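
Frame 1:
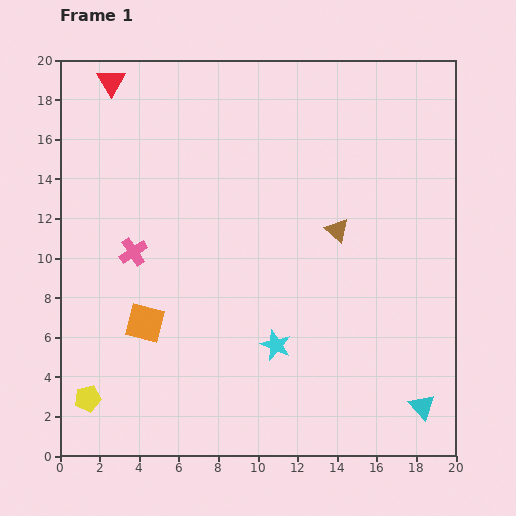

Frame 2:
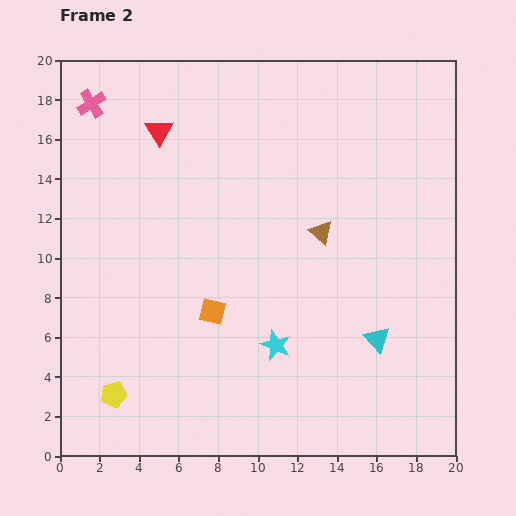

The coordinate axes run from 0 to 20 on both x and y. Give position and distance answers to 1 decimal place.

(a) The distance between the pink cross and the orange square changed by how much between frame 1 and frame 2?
+8.5

Distance in frame 1: 3.6. Distance in frame 2: 12.1.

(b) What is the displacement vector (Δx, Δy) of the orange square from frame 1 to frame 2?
(3.4, 0.6)

The orange square was at (4.3, 6.7) in frame 1 and (7.7, 7.3) in frame 2.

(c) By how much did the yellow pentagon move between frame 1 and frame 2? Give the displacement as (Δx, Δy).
(1.3, 0.2)

The yellow pentagon was at (1.4, 2.9) in frame 1 and (2.7, 3.1) in frame 2.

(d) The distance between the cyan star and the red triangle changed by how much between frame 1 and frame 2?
-3.4

Distance in frame 1: 15.7. Distance in frame 2: 12.3.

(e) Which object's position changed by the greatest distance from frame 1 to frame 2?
the pink cross

(moved 7.8; next 4.1)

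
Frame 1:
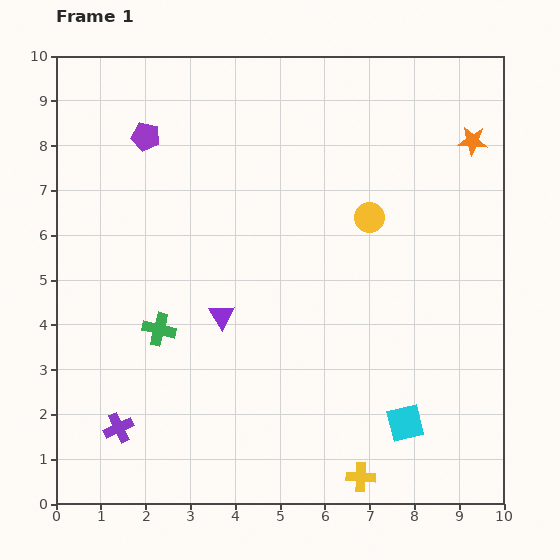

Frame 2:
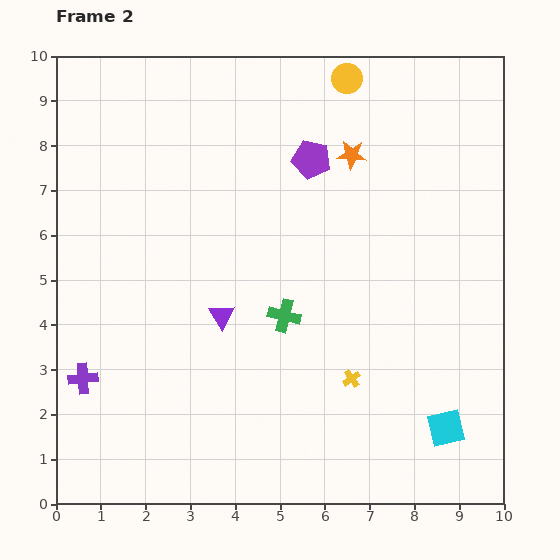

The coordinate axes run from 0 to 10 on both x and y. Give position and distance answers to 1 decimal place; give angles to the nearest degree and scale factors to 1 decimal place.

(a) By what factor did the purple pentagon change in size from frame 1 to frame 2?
1.3×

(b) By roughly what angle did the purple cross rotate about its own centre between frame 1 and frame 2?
20° clockwise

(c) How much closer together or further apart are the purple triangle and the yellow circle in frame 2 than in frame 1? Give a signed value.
+2.0

Distance in frame 1: 4.0. Distance in frame 2: 6.0.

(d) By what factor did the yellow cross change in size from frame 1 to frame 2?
0.6×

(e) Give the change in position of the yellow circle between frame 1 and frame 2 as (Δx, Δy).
(-0.5, 3.1)

The yellow circle was at (7.0, 6.4) in frame 1 and (6.5, 9.5) in frame 2.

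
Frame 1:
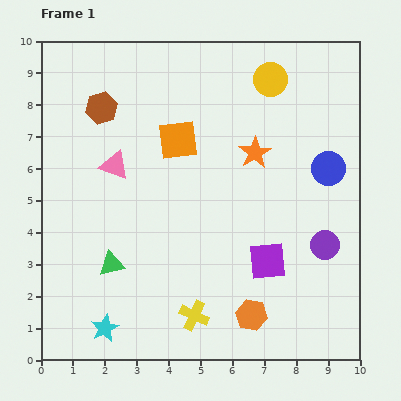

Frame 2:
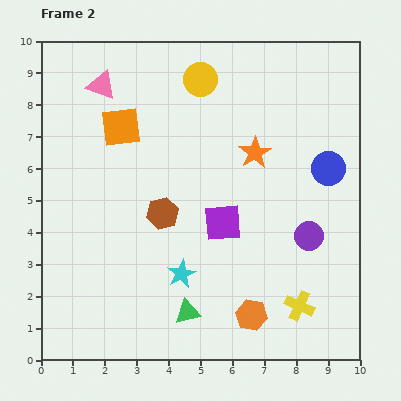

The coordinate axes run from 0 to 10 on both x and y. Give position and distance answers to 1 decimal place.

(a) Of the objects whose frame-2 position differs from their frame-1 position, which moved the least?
the purple circle

(moved 0.6)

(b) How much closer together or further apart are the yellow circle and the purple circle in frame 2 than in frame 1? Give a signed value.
+0.5

Distance in frame 1: 5.5. Distance in frame 2: 6.0.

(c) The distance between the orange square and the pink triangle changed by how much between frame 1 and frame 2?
-0.8

Distance in frame 1: 2.2. Distance in frame 2: 1.4.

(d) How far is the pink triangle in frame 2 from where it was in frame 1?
2.5

The pink triangle moved from (2.3, 6.1) to (1.9, 8.6), a distance of √(0.4² + 2.5²) ≈ 2.5.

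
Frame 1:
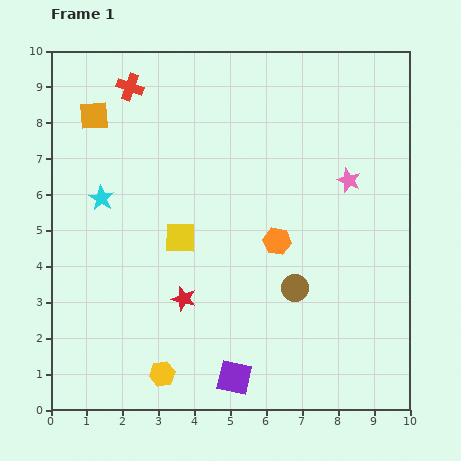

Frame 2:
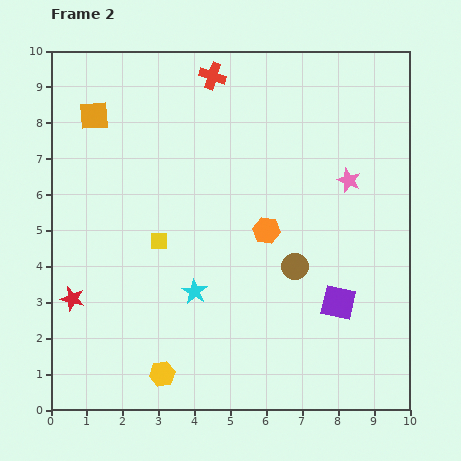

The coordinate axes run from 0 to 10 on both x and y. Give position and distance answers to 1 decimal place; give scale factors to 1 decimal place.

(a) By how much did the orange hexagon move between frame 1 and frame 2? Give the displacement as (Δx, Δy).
(-0.3, 0.3)

The orange hexagon was at (6.3, 4.7) in frame 1 and (6.0, 5.0) in frame 2.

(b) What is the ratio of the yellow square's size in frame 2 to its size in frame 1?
0.6×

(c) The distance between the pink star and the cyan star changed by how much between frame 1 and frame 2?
-1.6

Distance in frame 1: 6.9. Distance in frame 2: 5.3.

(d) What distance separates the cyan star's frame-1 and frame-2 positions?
3.7

The cyan star moved from (1.4, 5.9) to (4.0, 3.3), a distance of √(2.6² + 2.6²) ≈ 3.7.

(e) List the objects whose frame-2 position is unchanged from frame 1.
the yellow hexagon, the orange square, the pink star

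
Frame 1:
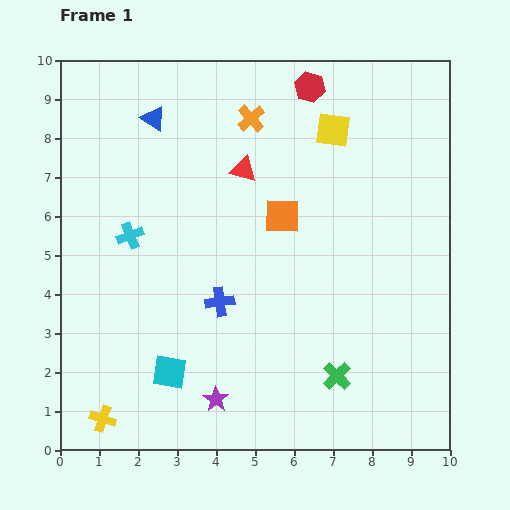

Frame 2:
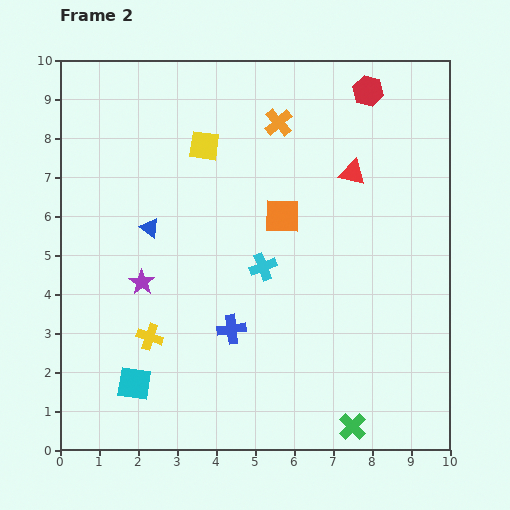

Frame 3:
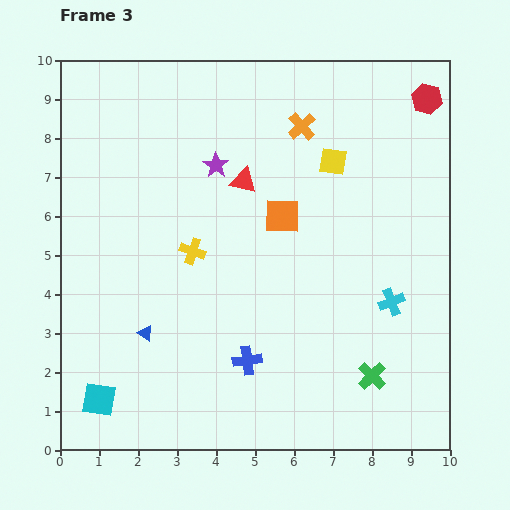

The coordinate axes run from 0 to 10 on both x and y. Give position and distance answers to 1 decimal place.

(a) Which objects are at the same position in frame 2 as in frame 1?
the orange square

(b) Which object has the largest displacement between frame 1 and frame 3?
the cyan cross

(moved 6.9; next 6.0)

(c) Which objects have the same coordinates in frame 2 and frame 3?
the orange square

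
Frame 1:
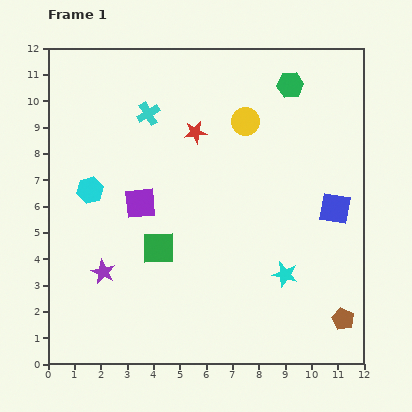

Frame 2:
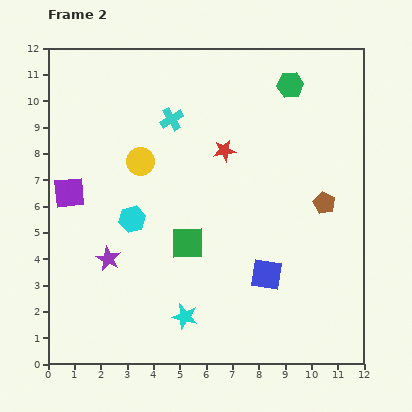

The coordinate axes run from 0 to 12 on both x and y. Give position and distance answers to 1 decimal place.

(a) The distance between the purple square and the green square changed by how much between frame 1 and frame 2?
+3.1

Distance in frame 1: 1.8. Distance in frame 2: 4.9.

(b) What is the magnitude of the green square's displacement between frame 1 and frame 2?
1.1

The green square moved from (4.2, 4.4) to (5.3, 4.6), a distance of √(1.1² + 0.2²) ≈ 1.1.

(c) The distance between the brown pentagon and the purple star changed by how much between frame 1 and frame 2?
-0.8

Distance in frame 1: 9.3. Distance in frame 2: 8.5.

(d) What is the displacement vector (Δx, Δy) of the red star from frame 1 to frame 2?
(1.1, -0.7)

The red star was at (5.6, 8.8) in frame 1 and (6.7, 8.1) in frame 2.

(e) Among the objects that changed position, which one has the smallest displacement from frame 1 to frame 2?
the purple star

(moved 0.5)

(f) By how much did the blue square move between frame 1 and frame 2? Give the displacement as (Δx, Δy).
(-2.6, -2.5)

The blue square was at (10.9, 5.9) in frame 1 and (8.3, 3.4) in frame 2.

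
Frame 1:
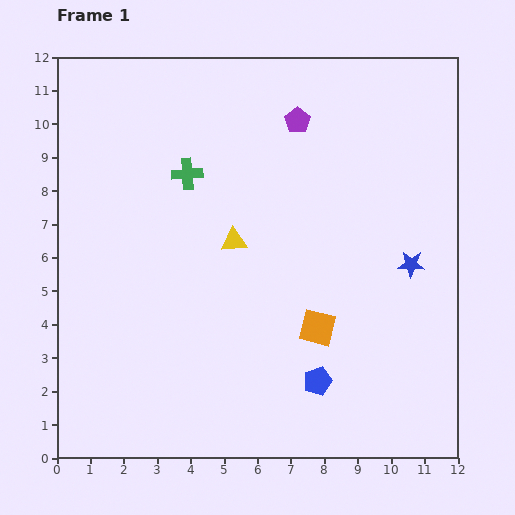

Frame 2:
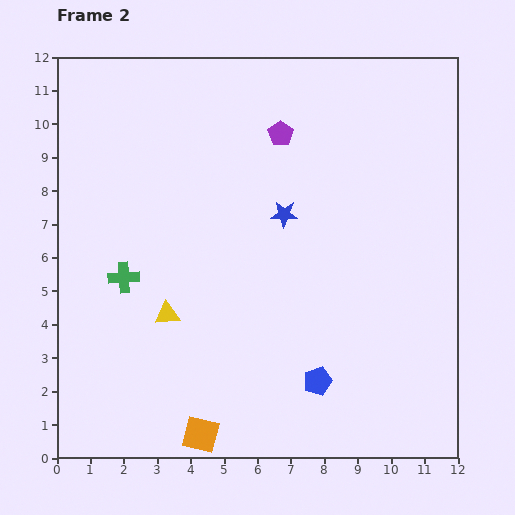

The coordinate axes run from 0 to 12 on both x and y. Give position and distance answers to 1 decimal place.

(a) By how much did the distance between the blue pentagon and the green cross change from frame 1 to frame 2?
-0.7

Distance in frame 1: 7.3. Distance in frame 2: 6.6.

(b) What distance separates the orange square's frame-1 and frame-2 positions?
4.7

The orange square moved from (7.8, 3.9) to (4.3, 0.7), a distance of √(3.5² + 3.2²) ≈ 4.7.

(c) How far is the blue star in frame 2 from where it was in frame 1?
4.1

The blue star moved from (10.6, 5.8) to (6.8, 7.3), a distance of √(3.8² + 1.5²) ≈ 4.1.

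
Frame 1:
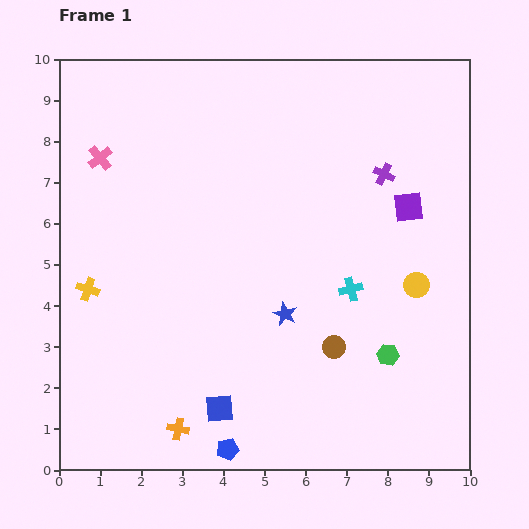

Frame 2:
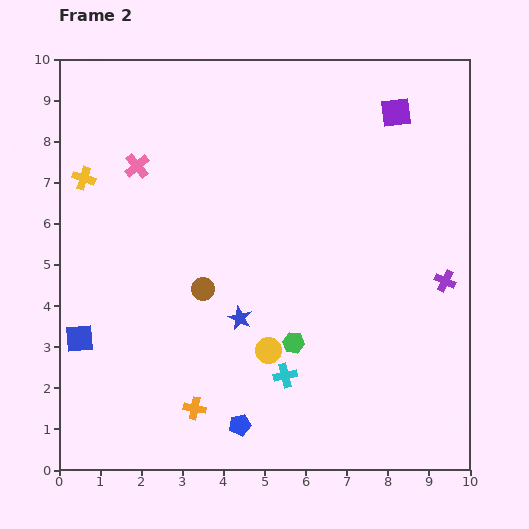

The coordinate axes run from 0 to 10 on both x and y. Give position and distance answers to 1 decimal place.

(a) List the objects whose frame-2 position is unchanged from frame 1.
none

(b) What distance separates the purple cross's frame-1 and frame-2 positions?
3.0

The purple cross moved from (7.9, 7.2) to (9.4, 4.6), a distance of √(1.5² + 2.6²) ≈ 3.0.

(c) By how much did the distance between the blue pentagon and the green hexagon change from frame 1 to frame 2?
-2.1

Distance in frame 1: 4.5. Distance in frame 2: 2.4.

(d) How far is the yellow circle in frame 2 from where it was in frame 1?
3.9

The yellow circle moved from (8.7, 4.5) to (5.1, 2.9), a distance of √(3.6² + 1.6²) ≈ 3.9.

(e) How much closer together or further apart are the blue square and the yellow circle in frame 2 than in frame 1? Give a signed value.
-1.1

Distance in frame 1: 5.7. Distance in frame 2: 4.6.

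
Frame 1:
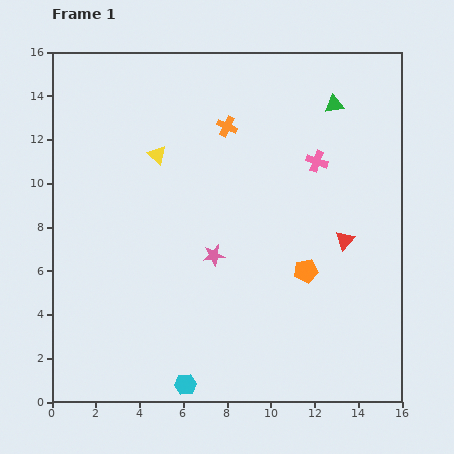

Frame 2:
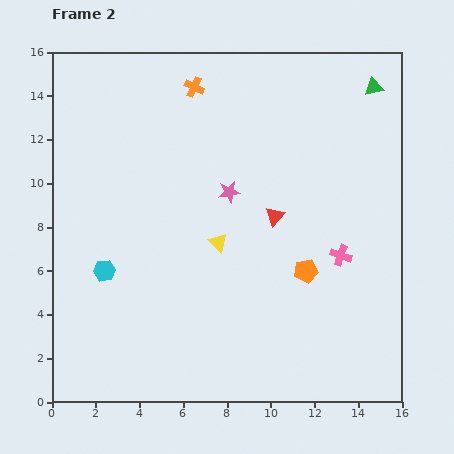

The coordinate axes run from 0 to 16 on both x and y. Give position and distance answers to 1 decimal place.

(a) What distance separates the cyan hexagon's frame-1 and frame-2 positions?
6.4

The cyan hexagon moved from (6.1, 0.8) to (2.4, 6.0), a distance of √(3.7² + 5.2²) ≈ 6.4.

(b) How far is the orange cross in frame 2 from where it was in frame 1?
2.3

The orange cross moved from (8.0, 12.6) to (6.5, 14.4), a distance of √(1.5² + 1.8²) ≈ 2.3.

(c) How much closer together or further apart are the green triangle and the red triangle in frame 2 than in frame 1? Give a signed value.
+1.2

Distance in frame 1: 6.2. Distance in frame 2: 7.4.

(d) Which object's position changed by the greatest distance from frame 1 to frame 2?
the cyan hexagon

(moved 6.4; next 4.9)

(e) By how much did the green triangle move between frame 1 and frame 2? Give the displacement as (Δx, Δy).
(1.8, 0.8)

The green triangle was at (12.9, 13.6) in frame 1 and (14.7, 14.4) in frame 2.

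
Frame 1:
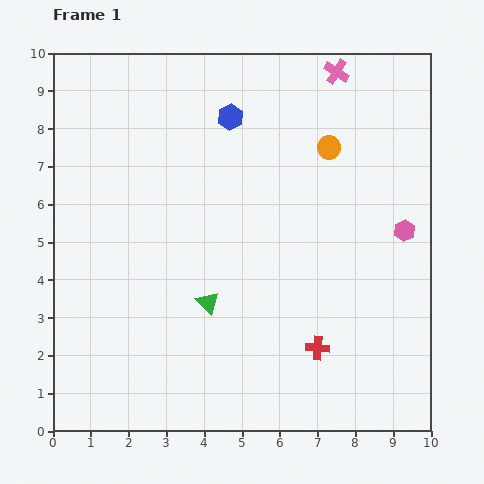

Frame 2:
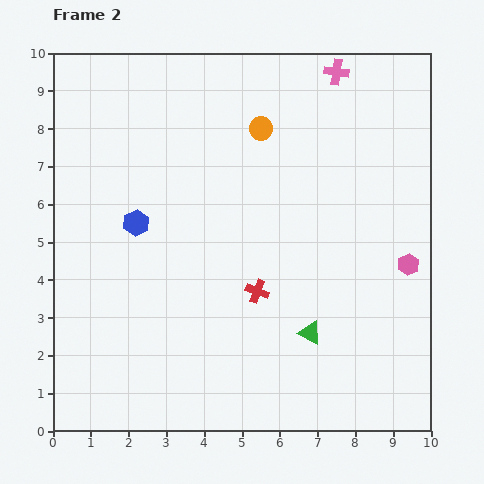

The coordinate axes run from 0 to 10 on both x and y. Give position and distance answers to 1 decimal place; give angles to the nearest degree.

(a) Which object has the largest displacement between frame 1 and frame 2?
the blue hexagon

(moved 3.8; next 2.8)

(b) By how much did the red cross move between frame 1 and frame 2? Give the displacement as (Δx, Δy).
(-1.6, 1.5)

The red cross was at (7.0, 2.2) in frame 1 and (5.4, 3.7) in frame 2.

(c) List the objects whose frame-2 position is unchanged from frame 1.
the pink cross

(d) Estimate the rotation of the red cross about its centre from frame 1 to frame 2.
16° clockwise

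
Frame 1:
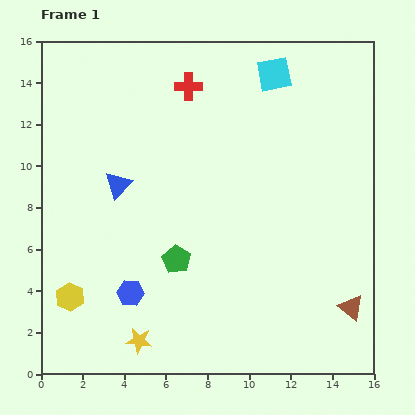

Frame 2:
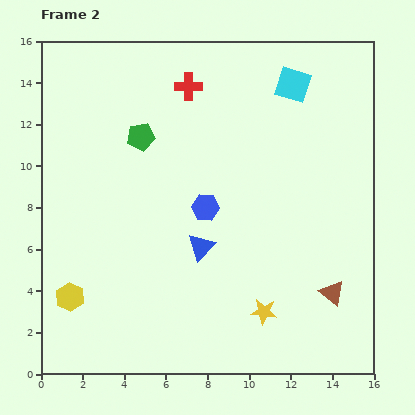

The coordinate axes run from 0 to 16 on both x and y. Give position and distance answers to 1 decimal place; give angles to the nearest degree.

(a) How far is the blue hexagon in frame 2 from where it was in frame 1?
5.5

The blue hexagon moved from (4.3, 3.9) to (7.9, 8.0), a distance of √(3.6² + 4.1²) ≈ 5.5.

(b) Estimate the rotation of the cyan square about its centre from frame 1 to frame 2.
29° clockwise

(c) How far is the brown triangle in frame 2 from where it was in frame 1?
1.1

The brown triangle moved from (14.9, 3.2) to (14.0, 3.9), a distance of √(0.9² + 0.7²) ≈ 1.1.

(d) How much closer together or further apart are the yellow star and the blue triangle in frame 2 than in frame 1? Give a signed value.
-3.3

Distance in frame 1: 7.6. Distance in frame 2: 4.3.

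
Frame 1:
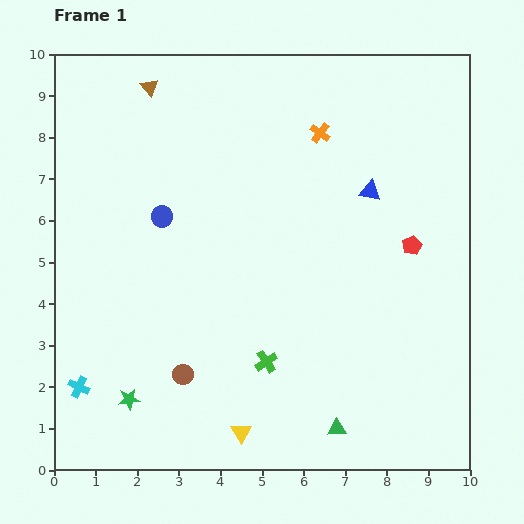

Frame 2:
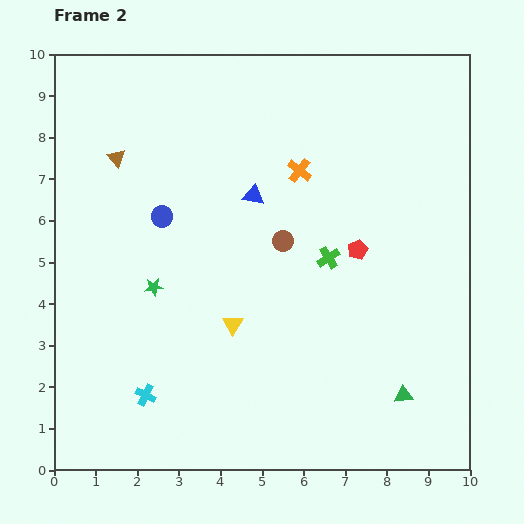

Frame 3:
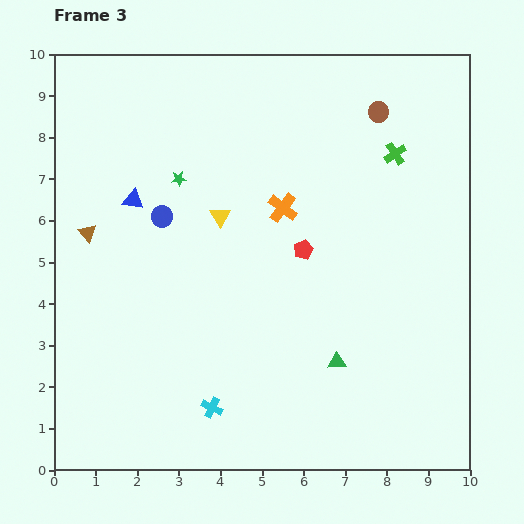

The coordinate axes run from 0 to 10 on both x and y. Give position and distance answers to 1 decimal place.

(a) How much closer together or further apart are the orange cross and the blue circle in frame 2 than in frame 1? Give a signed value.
-0.8

Distance in frame 1: 4.3. Distance in frame 2: 3.5.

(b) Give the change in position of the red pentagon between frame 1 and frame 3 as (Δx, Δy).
(-2.6, -0.1)

The red pentagon was at (8.6, 5.4) in frame 1 and (6.0, 5.3) in frame 3.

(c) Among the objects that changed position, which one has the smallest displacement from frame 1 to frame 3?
the green triangle

(moved 1.6)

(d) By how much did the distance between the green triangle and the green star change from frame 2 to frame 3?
-0.7

Distance in frame 2: 6.5. Distance in frame 3: 5.8.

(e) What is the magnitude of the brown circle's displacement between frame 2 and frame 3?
3.9

The brown circle moved from (5.5, 5.5) to (7.8, 8.6), a distance of √(2.3² + 3.1²) ≈ 3.9.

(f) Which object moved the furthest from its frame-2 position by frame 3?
the brown circle

(moved 3.9; next 3.0)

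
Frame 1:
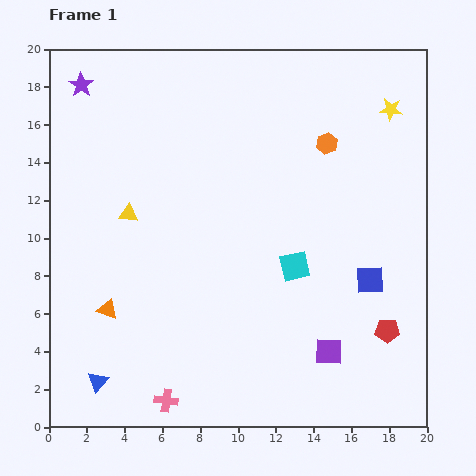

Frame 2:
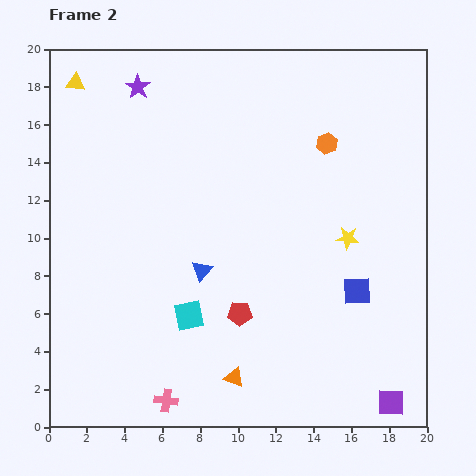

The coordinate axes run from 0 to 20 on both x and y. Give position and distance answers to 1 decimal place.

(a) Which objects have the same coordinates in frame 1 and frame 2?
the orange hexagon, the pink cross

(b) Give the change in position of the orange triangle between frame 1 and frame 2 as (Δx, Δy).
(6.7, -3.6)

The orange triangle was at (3.1, 6.2) in frame 1 and (9.8, 2.6) in frame 2.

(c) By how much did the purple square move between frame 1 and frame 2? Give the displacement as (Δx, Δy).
(3.3, -2.7)

The purple square was at (14.8, 4.0) in frame 1 and (18.1, 1.3) in frame 2.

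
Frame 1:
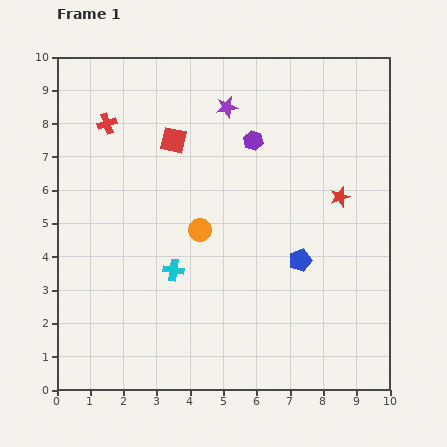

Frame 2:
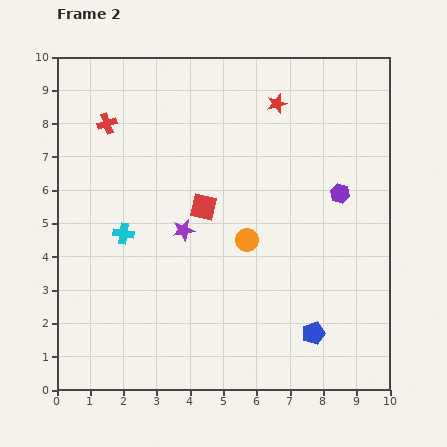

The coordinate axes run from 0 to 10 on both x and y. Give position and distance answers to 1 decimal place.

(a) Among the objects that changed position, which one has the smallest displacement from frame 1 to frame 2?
the orange circle

(moved 1.4)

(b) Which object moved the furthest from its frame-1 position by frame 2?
the purple star

(moved 3.9; next 3.4)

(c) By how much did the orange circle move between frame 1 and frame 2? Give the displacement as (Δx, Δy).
(1.4, -0.3)

The orange circle was at (4.3, 4.8) in frame 1 and (5.7, 4.5) in frame 2.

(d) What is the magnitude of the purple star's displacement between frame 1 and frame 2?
3.9

The purple star moved from (5.1, 8.5) to (3.8, 4.8), a distance of √(1.3² + 3.7²) ≈ 3.9.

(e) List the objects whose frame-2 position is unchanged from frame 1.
the red cross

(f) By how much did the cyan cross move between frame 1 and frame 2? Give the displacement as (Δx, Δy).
(-1.5, 1.1)

The cyan cross was at (3.5, 3.6) in frame 1 and (2.0, 4.7) in frame 2.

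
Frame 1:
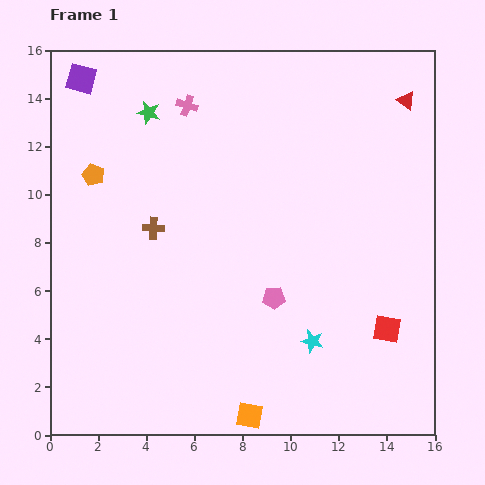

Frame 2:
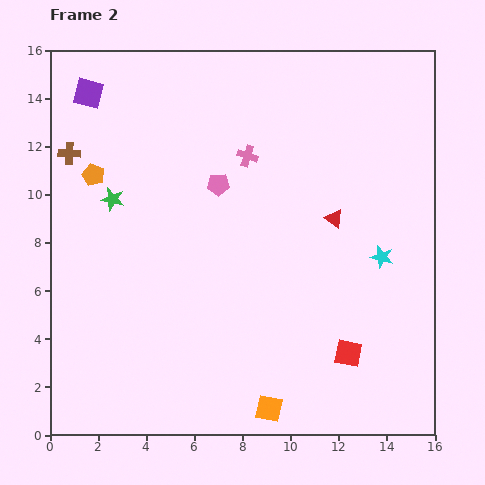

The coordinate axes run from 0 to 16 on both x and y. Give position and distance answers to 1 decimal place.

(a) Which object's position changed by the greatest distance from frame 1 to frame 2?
the red triangle

(moved 5.7; next 5.2)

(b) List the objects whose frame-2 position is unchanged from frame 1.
the orange pentagon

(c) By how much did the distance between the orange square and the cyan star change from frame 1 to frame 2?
+3.9

Distance in frame 1: 4.0. Distance in frame 2: 7.9.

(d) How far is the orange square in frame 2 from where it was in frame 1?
0.9

The orange square moved from (8.3, 0.8) to (9.1, 1.1), a distance of √(0.8² + 0.3²) ≈ 0.9.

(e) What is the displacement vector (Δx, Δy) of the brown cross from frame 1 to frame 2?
(-3.5, 3.1)

The brown cross was at (4.3, 8.6) in frame 1 and (0.8, 11.7) in frame 2.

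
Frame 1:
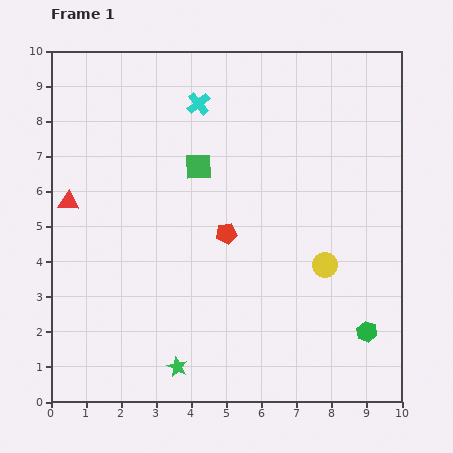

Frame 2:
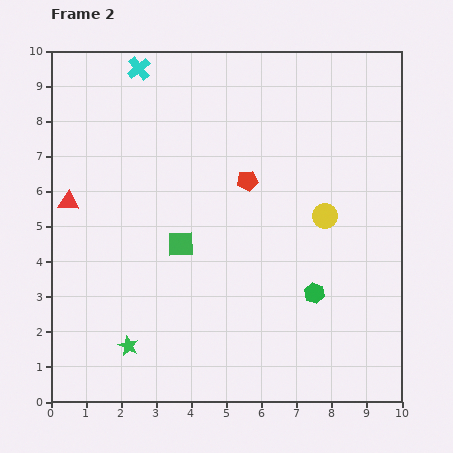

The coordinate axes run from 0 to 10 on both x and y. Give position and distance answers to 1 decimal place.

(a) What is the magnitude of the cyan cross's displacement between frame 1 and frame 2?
2.0

The cyan cross moved from (4.2, 8.5) to (2.5, 9.5), a distance of √(1.7² + 1.0²) ≈ 2.0.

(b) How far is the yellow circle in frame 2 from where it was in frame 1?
1.4

The yellow circle moved from (7.8, 3.9) to (7.8, 5.3), a distance of √(0.0² + 1.4²) ≈ 1.4.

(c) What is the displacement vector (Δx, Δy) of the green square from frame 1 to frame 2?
(-0.5, -2.2)

The green square was at (4.2, 6.7) in frame 1 and (3.7, 4.5) in frame 2.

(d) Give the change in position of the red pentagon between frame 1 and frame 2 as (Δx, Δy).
(0.6, 1.5)

The red pentagon was at (5.0, 4.8) in frame 1 and (5.6, 6.3) in frame 2.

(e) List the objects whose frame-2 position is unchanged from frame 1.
the red triangle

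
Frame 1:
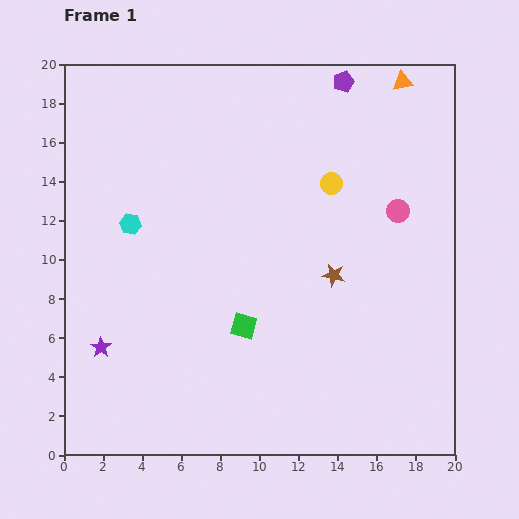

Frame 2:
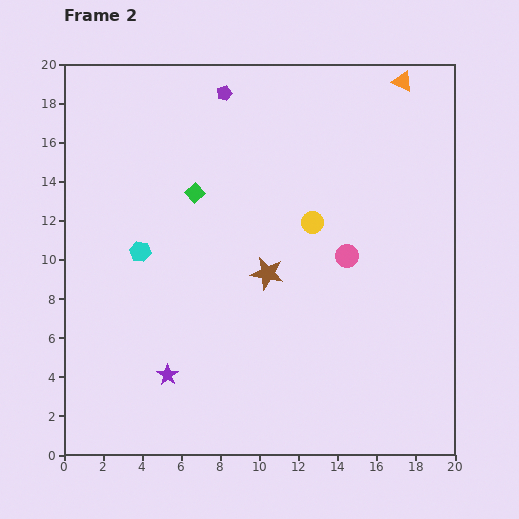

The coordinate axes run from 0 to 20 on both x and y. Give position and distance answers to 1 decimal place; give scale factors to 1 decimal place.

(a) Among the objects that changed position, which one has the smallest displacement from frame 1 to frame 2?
the cyan hexagon

(moved 1.5)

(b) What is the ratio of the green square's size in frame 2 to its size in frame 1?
0.7×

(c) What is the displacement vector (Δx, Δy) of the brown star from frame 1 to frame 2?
(-3.4, 0.1)

The brown star was at (13.8, 9.2) in frame 1 and (10.4, 9.3) in frame 2.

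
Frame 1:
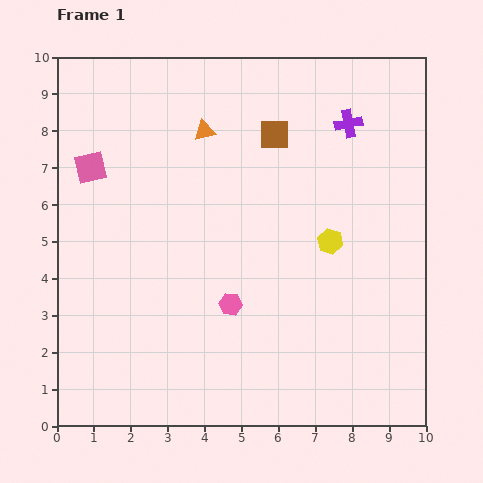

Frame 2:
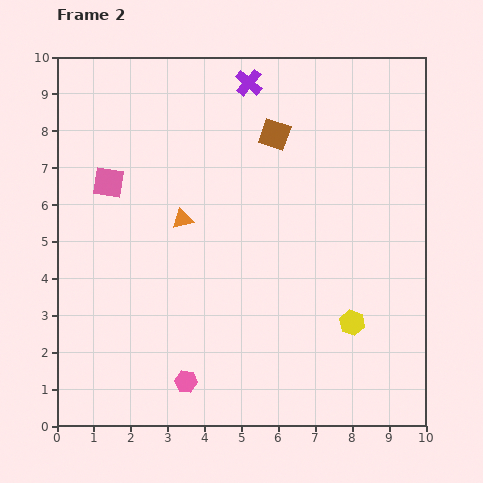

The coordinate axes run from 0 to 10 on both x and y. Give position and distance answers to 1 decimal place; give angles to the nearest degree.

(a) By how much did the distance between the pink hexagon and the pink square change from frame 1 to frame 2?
+0.5

Distance in frame 1: 5.3. Distance in frame 2: 5.8.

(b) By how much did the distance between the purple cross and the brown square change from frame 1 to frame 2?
-0.4

Distance in frame 1: 2.0. Distance in frame 2: 1.6.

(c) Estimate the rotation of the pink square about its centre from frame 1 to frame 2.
23° clockwise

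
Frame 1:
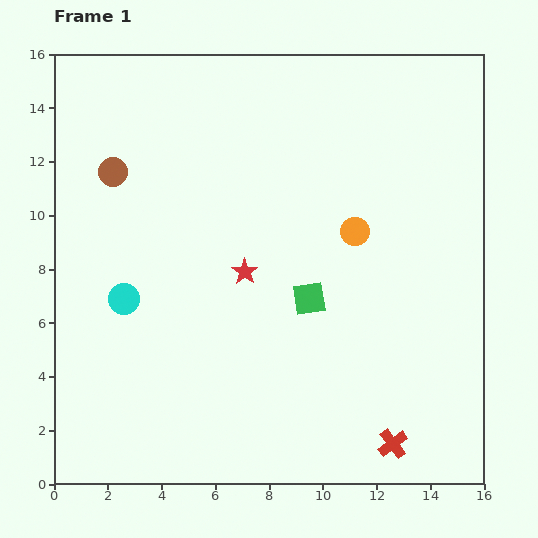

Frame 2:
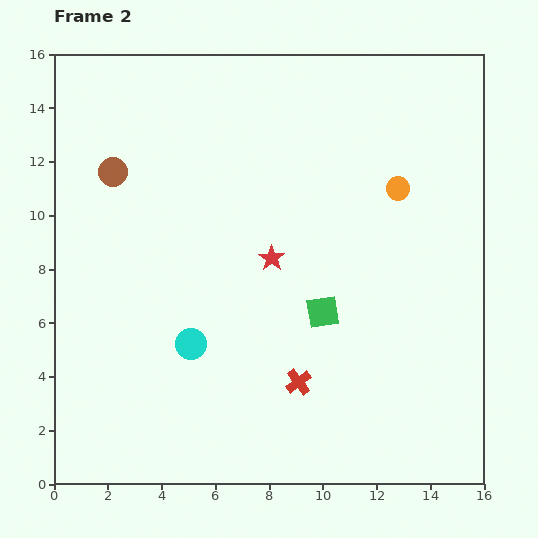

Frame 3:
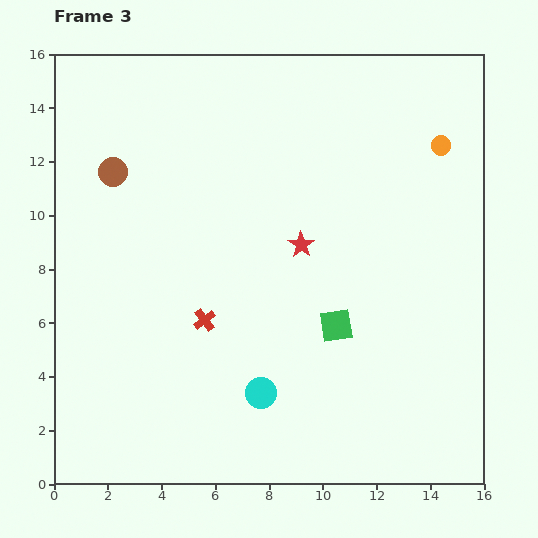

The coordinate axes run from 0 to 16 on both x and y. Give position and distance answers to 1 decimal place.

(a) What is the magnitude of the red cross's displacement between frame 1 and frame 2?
4.2

The red cross moved from (12.6, 1.5) to (9.1, 3.8), a distance of √(3.5² + 2.3²) ≈ 4.2.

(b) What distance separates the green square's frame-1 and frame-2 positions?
0.7

The green square moved from (9.5, 6.9) to (10.0, 6.4), a distance of √(0.5² + 0.5²) ≈ 0.7.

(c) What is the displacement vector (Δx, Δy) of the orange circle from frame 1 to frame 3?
(3.2, 3.2)

The orange circle was at (11.2, 9.4) in frame 1 and (14.4, 12.6) in frame 3.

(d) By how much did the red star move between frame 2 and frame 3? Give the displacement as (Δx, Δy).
(1.1, 0.5)

The red star was at (8.1, 8.4) in frame 2 and (9.2, 8.9) in frame 3.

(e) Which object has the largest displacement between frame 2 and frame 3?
the red cross

(moved 4.2; next 3.2)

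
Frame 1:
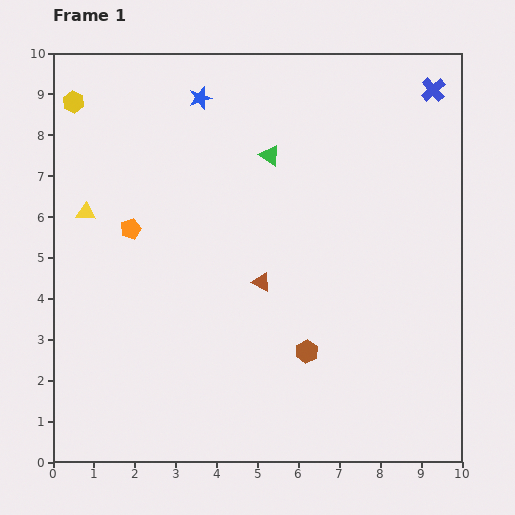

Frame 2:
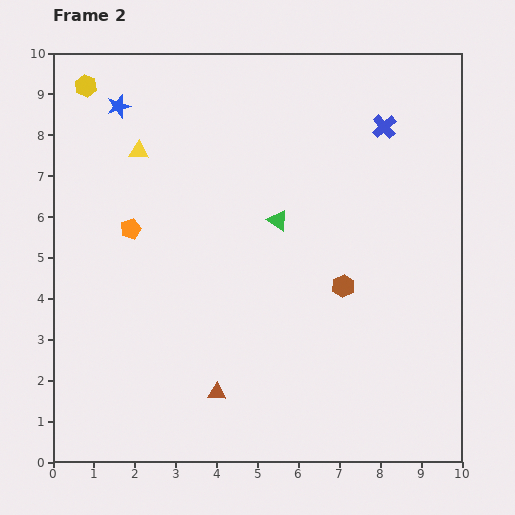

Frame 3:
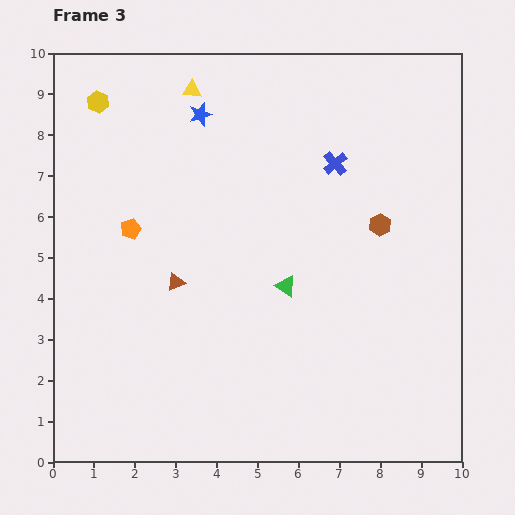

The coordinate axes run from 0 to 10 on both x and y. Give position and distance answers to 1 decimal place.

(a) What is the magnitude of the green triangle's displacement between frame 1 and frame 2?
1.6

The green triangle moved from (5.3, 7.5) to (5.5, 5.9), a distance of √(0.2² + 1.6²) ≈ 1.6.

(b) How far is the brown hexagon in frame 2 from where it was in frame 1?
1.8

The brown hexagon moved from (6.2, 2.7) to (7.1, 4.3), a distance of √(0.9² + 1.6²) ≈ 1.8.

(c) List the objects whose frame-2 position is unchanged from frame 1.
the orange pentagon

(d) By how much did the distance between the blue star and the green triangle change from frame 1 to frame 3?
+2.5

Distance in frame 1: 2.2. Distance in frame 3: 4.7.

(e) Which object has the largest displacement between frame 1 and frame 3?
the yellow triangle

(moved 4.0; next 3.6)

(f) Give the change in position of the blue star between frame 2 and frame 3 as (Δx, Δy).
(2.0, -0.2)

The blue star was at (1.6, 8.7) in frame 2 and (3.6, 8.5) in frame 3.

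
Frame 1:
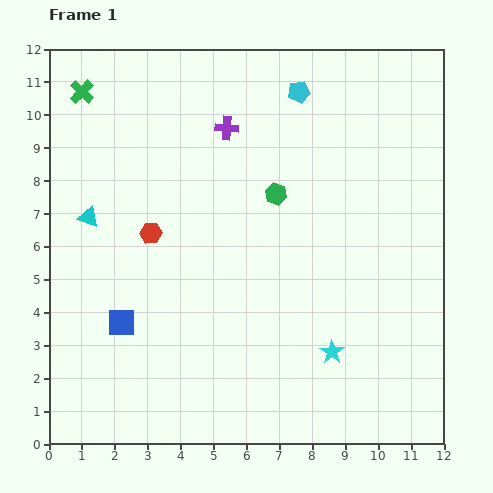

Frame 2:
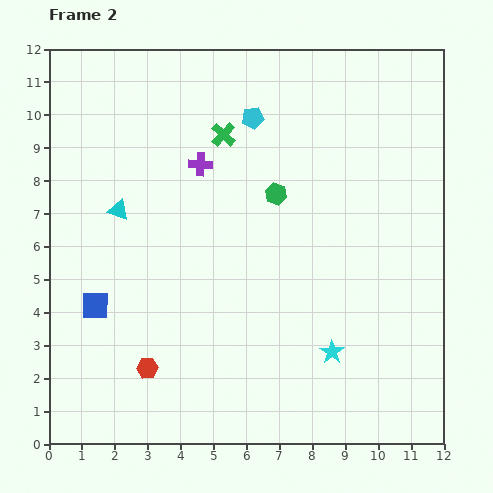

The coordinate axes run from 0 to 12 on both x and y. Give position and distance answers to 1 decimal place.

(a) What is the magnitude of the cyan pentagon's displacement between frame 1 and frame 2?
1.6

The cyan pentagon moved from (7.6, 10.7) to (6.2, 9.9), a distance of √(1.4² + 0.8²) ≈ 1.6.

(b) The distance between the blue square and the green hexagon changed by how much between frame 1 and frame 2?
+0.4

Distance in frame 1: 6.1. Distance in frame 2: 6.5.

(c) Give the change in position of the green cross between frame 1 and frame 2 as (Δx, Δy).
(4.3, -1.3)

The green cross was at (1.0, 10.7) in frame 1 and (5.3, 9.4) in frame 2.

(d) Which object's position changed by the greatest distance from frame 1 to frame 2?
the green cross

(moved 4.5; next 4.1)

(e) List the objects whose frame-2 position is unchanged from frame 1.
the green hexagon, the cyan star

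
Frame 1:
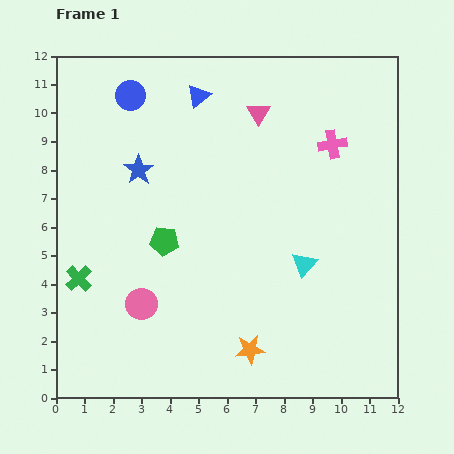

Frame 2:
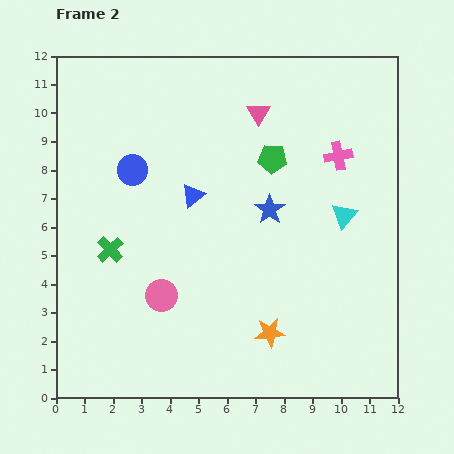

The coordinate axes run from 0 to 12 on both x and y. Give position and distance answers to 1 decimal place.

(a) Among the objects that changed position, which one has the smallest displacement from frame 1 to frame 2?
the pink cross

(moved 0.4)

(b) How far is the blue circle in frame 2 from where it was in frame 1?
2.6

The blue circle moved from (2.6, 10.6) to (2.7, 8.0), a distance of √(0.1² + 2.6²) ≈ 2.6.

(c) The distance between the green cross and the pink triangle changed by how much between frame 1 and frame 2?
-1.5

Distance in frame 1: 8.6. Distance in frame 2: 7.1.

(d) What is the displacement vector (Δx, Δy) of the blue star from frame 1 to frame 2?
(4.6, -1.4)

The blue star was at (2.9, 8.0) in frame 1 and (7.5, 6.6) in frame 2.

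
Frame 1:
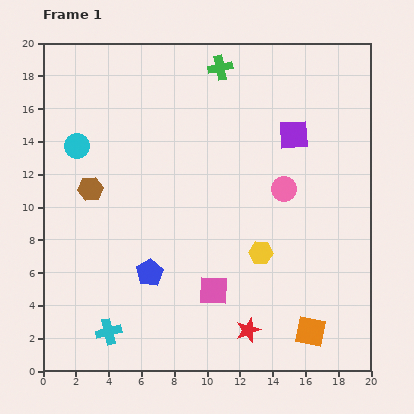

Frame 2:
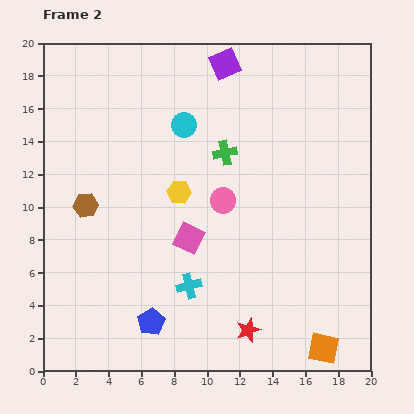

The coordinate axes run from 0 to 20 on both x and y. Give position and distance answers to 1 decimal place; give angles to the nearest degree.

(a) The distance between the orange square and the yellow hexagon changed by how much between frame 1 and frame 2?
+7.2

Distance in frame 1: 5.7. Distance in frame 2: 12.9.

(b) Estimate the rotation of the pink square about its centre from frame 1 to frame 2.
23° clockwise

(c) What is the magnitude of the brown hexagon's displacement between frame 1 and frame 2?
1.0

The brown hexagon moved from (2.9, 11.1) to (2.6, 10.1), a distance of √(0.3² + 1.0²) ≈ 1.0.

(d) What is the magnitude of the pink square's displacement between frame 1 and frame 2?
3.5

The pink square moved from (10.4, 4.9) to (8.9, 8.1), a distance of √(1.5² + 3.2²) ≈ 3.5.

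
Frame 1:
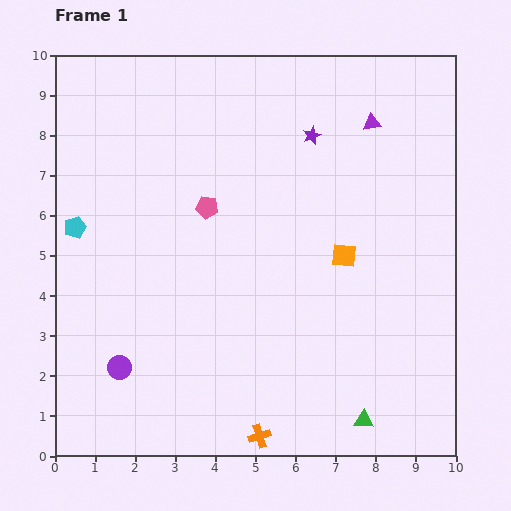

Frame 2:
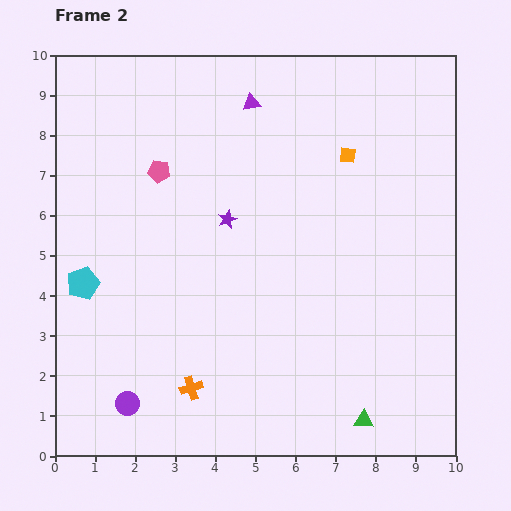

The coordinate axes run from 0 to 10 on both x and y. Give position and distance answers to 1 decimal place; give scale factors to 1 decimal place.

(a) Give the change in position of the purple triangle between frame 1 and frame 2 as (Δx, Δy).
(-3.0, 0.5)

The purple triangle was at (7.9, 8.3) in frame 1 and (4.9, 8.8) in frame 2.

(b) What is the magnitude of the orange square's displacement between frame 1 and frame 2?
2.5

The orange square moved from (7.2, 5.0) to (7.3, 7.5), a distance of √(0.1² + 2.5²) ≈ 2.5.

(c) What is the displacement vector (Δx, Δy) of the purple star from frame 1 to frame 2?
(-2.1, -2.1)

The purple star was at (6.4, 8.0) in frame 1 and (4.3, 5.9) in frame 2.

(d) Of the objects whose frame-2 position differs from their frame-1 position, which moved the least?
the purple circle

(moved 0.9)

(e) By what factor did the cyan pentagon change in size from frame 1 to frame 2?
1.5×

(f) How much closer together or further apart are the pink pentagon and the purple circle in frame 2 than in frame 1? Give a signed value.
+1.3

Distance in frame 1: 4.6. Distance in frame 2: 5.9.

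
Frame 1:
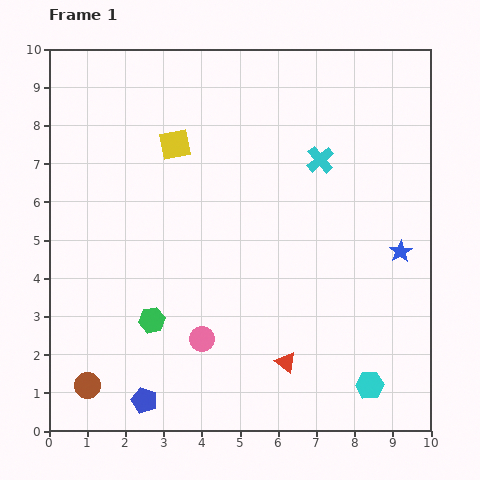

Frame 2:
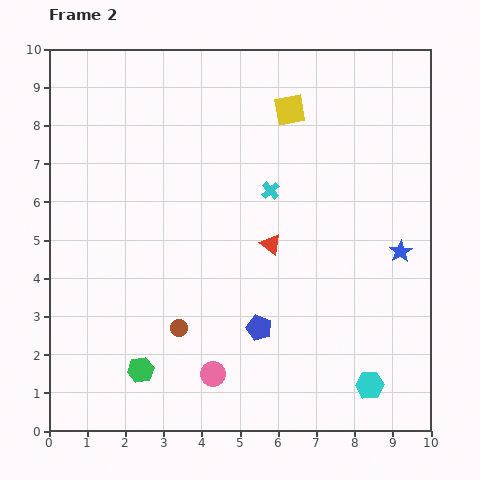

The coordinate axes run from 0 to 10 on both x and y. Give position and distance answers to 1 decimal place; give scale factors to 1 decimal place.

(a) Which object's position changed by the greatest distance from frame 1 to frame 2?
the blue pentagon

(moved 3.6; next 3.1)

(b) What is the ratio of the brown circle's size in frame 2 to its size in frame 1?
0.7×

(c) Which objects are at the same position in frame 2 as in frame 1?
the cyan hexagon, the blue star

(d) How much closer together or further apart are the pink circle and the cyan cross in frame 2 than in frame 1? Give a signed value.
-0.6

Distance in frame 1: 5.6. Distance in frame 2: 5.0.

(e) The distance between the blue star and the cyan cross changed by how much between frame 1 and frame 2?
+0.6

Distance in frame 1: 3.2. Distance in frame 2: 3.8.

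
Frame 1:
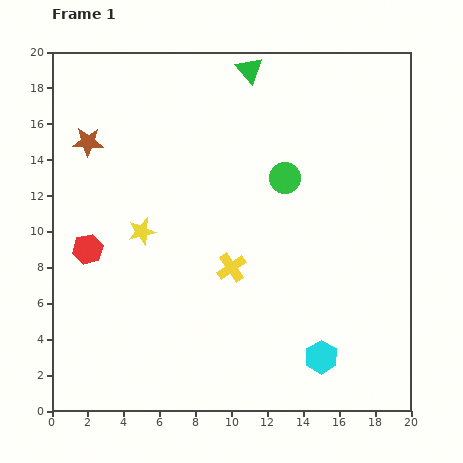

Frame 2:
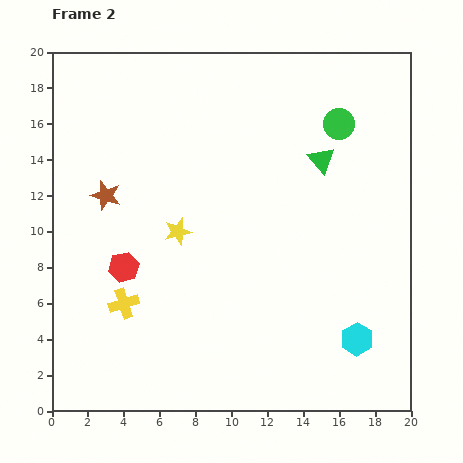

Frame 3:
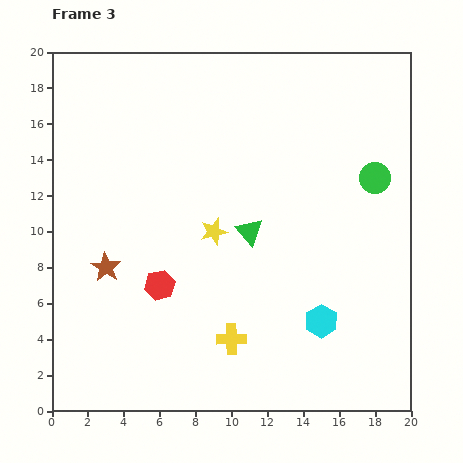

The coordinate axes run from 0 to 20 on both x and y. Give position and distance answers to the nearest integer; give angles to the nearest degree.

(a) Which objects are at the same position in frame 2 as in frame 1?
none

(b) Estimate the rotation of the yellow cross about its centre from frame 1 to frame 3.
33° clockwise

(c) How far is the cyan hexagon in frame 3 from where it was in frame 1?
2

The cyan hexagon moved from (15, 3) to (15, 5), a distance of √(0² + 2²) ≈ 2.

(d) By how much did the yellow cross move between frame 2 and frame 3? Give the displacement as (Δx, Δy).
(6, -2)

The yellow cross was at (4, 6) in frame 2 and (10, 4) in frame 3.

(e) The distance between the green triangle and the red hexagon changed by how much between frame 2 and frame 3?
-7

Distance in frame 2: 13. Distance in frame 3: 6.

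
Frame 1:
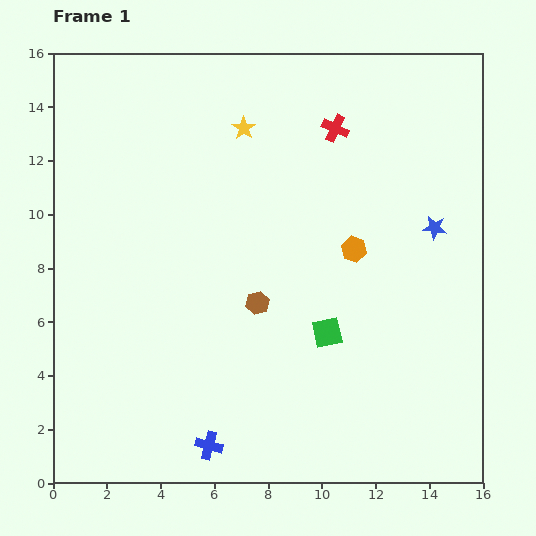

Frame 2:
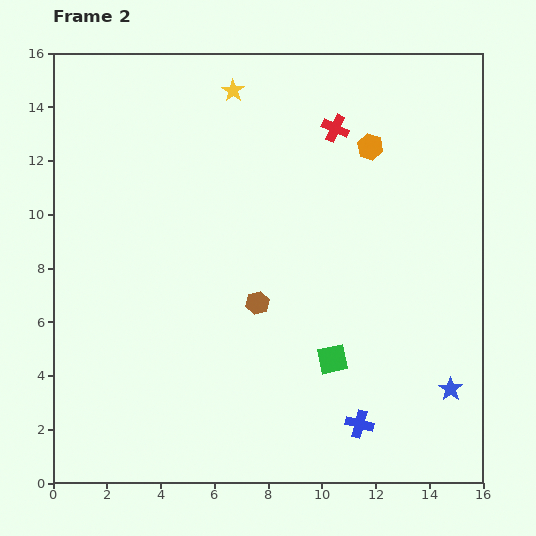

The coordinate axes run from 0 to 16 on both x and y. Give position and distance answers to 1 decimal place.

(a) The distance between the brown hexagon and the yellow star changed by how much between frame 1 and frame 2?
+1.5

Distance in frame 1: 6.5. Distance in frame 2: 8.0.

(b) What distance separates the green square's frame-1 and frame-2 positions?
1.0

The green square moved from (10.2, 5.6) to (10.4, 4.6), a distance of √(0.2² + 1.0²) ≈ 1.0.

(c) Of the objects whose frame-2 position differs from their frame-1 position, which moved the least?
the green square

(moved 1.0)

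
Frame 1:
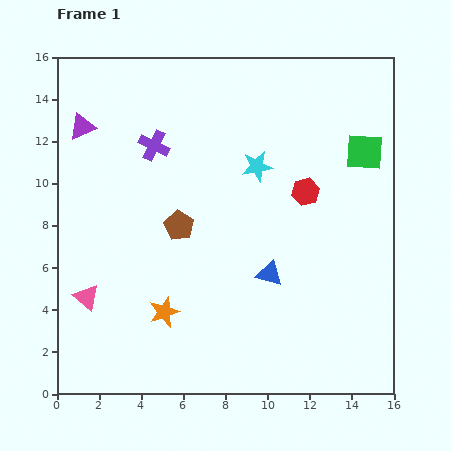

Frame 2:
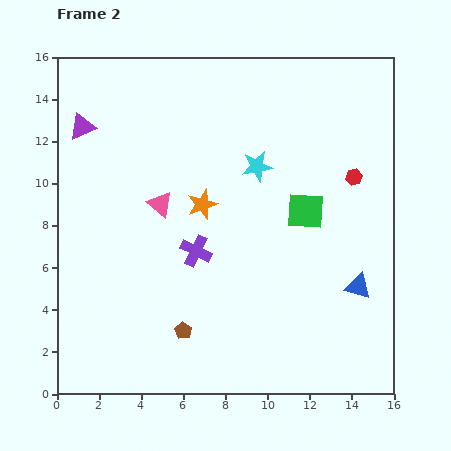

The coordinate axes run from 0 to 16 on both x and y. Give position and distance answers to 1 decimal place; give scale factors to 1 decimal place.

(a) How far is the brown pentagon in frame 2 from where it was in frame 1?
5.0

The brown pentagon moved from (5.8, 8.0) to (6.0, 3.0), a distance of √(0.2² + 5.0²) ≈ 5.0.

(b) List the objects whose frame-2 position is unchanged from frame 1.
the cyan star, the purple triangle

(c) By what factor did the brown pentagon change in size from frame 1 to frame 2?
0.6×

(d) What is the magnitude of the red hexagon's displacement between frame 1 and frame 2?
2.4

The red hexagon moved from (11.8, 9.6) to (14.1, 10.3), a distance of √(2.3² + 0.7²) ≈ 2.4.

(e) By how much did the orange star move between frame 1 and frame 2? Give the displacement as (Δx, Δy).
(1.8, 5.1)

The orange star was at (5.1, 3.9) in frame 1 and (6.9, 9.0) in frame 2.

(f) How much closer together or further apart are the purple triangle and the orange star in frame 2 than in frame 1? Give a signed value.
-2.8

Distance in frame 1: 9.6. Distance in frame 2: 6.8.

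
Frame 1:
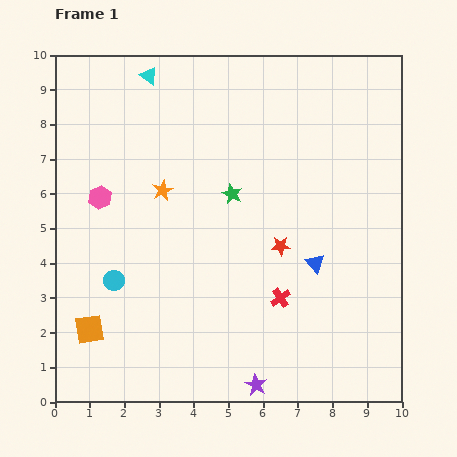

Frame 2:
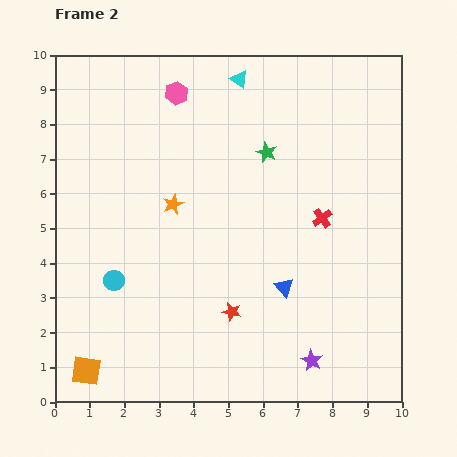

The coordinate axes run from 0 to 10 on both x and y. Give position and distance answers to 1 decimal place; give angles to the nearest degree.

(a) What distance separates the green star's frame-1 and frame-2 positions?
1.6

The green star moved from (5.1, 6.0) to (6.1, 7.2), a distance of √(1.0² + 1.2²) ≈ 1.6.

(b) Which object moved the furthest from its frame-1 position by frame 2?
the pink hexagon

(moved 3.7; next 2.6)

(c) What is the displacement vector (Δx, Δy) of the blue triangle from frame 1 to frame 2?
(-0.9, -0.7)

The blue triangle was at (7.5, 4.0) in frame 1 and (6.6, 3.3) in frame 2.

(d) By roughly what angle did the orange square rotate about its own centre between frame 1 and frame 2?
16° clockwise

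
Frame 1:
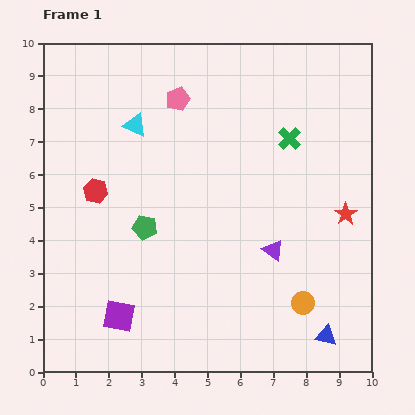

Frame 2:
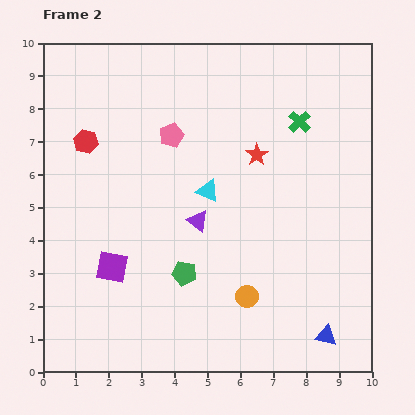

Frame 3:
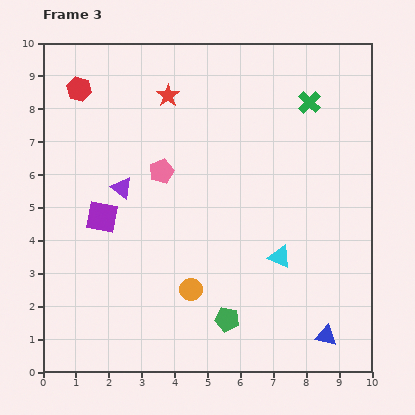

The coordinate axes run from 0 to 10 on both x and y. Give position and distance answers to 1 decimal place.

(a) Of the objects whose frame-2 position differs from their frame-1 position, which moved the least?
the green cross

(moved 0.6)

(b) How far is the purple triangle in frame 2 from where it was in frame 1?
2.5

The purple triangle moved from (7.0, 3.7) to (4.7, 4.6), a distance of √(2.3² + 0.9²) ≈ 2.5.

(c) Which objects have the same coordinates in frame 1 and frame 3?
the blue triangle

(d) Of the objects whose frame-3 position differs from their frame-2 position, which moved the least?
the green cross

(moved 0.7)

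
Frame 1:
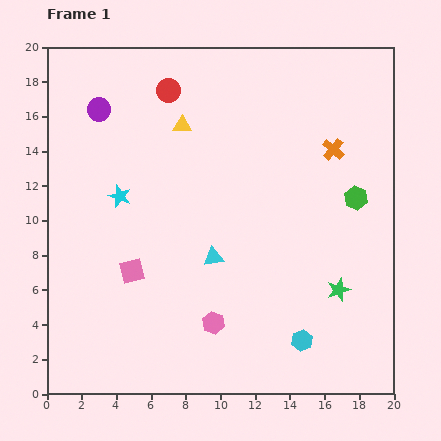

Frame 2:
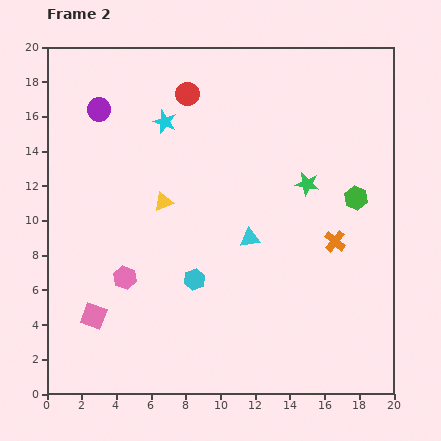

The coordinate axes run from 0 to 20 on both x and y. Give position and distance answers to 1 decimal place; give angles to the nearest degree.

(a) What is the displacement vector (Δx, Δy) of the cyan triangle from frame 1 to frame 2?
(2.1, 1.1)

The cyan triangle was at (9.6, 7.9) in frame 1 and (11.7, 9.0) in frame 2.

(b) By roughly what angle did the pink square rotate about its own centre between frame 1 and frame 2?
34° clockwise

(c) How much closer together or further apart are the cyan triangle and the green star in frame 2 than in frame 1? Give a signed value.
-2.9

Distance in frame 1: 7.4. Distance in frame 2: 4.5.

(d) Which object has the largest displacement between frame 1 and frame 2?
the cyan hexagon

(moved 7.1; next 6.4)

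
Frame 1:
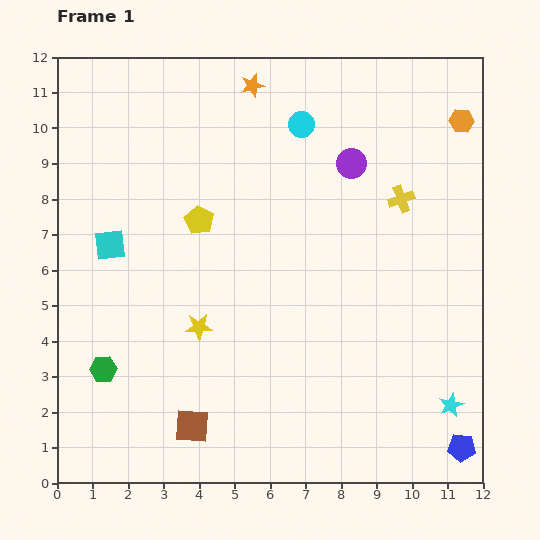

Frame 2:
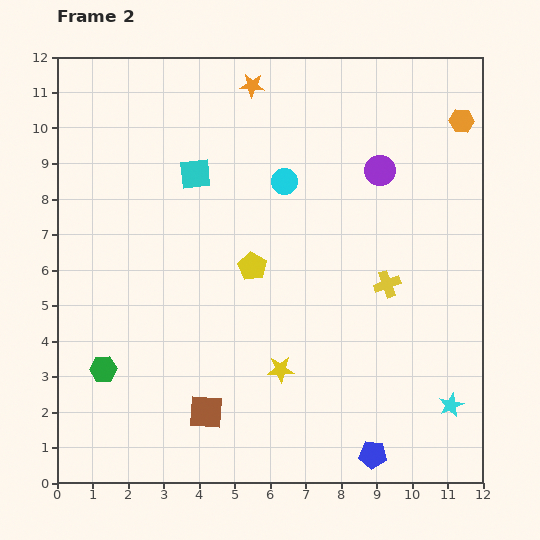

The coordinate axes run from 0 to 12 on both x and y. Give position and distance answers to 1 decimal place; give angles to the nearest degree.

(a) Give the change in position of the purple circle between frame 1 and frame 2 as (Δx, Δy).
(0.8, -0.2)

The purple circle was at (8.3, 9.0) in frame 1 and (9.1, 8.8) in frame 2.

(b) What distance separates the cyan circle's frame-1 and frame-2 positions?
1.7

The cyan circle moved from (6.9, 10.1) to (6.4, 8.5), a distance of √(0.5² + 1.6²) ≈ 1.7.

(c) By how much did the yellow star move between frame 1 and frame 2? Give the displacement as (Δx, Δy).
(2.3, -1.2)

The yellow star was at (4.0, 4.4) in frame 1 and (6.3, 3.2) in frame 2.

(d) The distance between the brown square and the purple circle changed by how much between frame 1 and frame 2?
-0.3

Distance in frame 1: 8.7. Distance in frame 2: 8.4.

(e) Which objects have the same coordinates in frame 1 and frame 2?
the green hexagon, the orange star, the cyan star, the orange hexagon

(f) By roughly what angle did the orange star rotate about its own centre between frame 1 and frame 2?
19° clockwise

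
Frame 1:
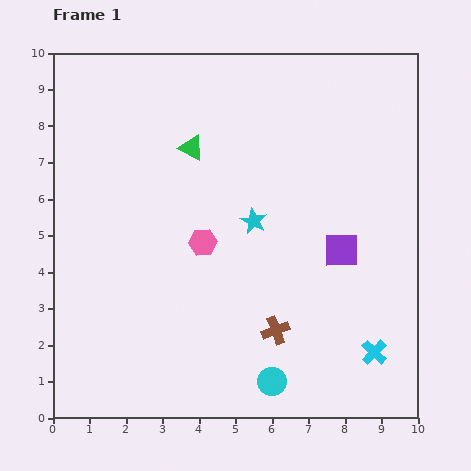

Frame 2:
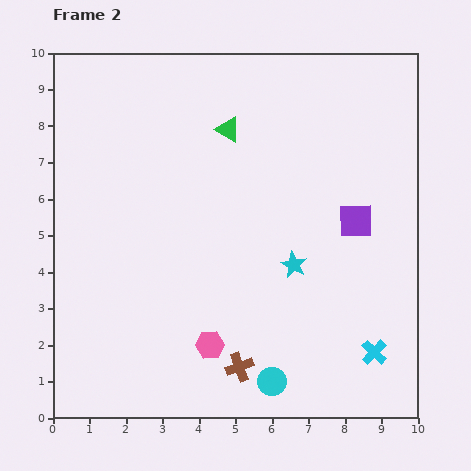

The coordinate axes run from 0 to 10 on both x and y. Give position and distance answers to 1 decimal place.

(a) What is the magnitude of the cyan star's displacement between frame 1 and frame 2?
1.6

The cyan star moved from (5.5, 5.4) to (6.6, 4.2), a distance of √(1.1² + 1.2²) ≈ 1.6.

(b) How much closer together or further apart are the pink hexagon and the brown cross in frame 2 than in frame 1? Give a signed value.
-2.1

Distance in frame 1: 3.1. Distance in frame 2: 1.0.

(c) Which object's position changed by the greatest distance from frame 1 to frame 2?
the pink hexagon

(moved 2.8; next 1.6)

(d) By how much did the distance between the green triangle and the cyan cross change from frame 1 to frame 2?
-0.2

Distance in frame 1: 7.5. Distance in frame 2: 7.3.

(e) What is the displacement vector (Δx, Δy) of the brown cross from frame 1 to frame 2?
(-1.0, -1.0)

The brown cross was at (6.1, 2.4) in frame 1 and (5.1, 1.4) in frame 2.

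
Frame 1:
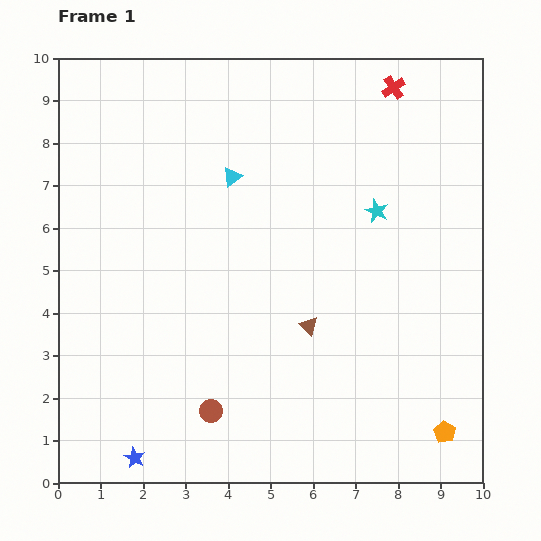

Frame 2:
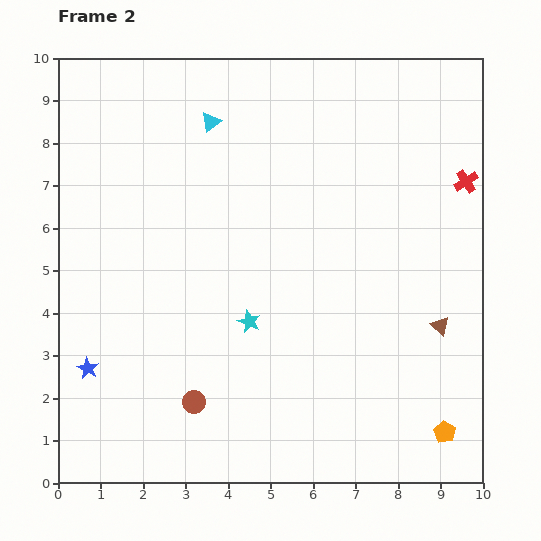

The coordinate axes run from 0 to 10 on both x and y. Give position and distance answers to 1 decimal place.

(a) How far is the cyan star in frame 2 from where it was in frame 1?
4.0

The cyan star moved from (7.5, 6.4) to (4.5, 3.8), a distance of √(3.0² + 2.6²) ≈ 4.0.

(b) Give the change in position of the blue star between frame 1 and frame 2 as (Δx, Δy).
(-1.1, 2.1)

The blue star was at (1.8, 0.6) in frame 1 and (0.7, 2.7) in frame 2.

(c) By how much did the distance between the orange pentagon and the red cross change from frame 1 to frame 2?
-2.3

Distance in frame 1: 8.2. Distance in frame 2: 5.9.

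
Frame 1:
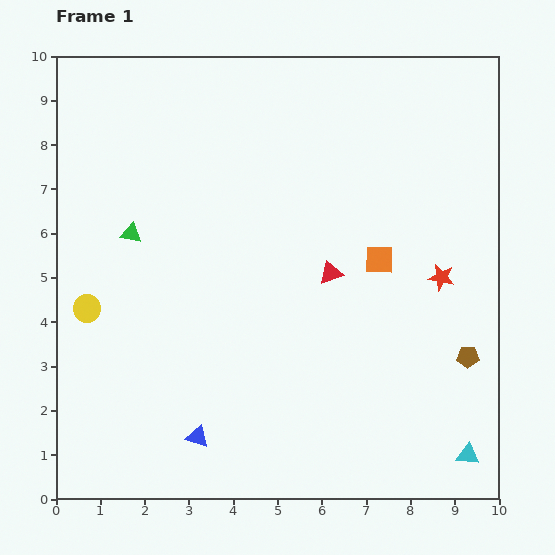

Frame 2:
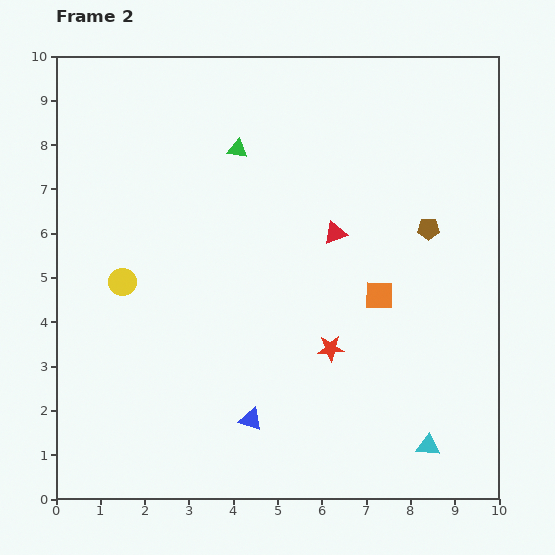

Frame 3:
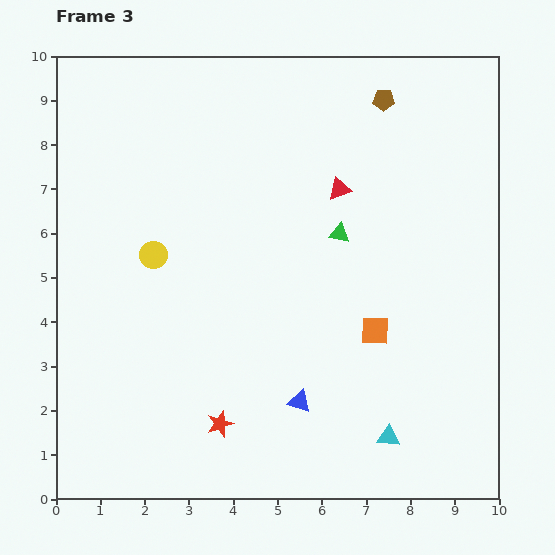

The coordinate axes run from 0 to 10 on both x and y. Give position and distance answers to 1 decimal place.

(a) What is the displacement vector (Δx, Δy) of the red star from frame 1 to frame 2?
(-2.5, -1.6)

The red star was at (8.7, 5.0) in frame 1 and (6.2, 3.4) in frame 2.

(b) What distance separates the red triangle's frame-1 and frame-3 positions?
1.9

The red triangle moved from (6.2, 5.1) to (6.4, 7.0), a distance of √(0.2² + 1.9²) ≈ 1.9.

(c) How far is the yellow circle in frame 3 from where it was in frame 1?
1.9

The yellow circle moved from (0.7, 4.3) to (2.2, 5.5), a distance of √(1.5² + 1.2²) ≈ 1.9.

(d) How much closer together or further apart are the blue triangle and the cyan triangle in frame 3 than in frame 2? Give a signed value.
-1.8

Distance in frame 2: 4.0. Distance in frame 3: 2.2.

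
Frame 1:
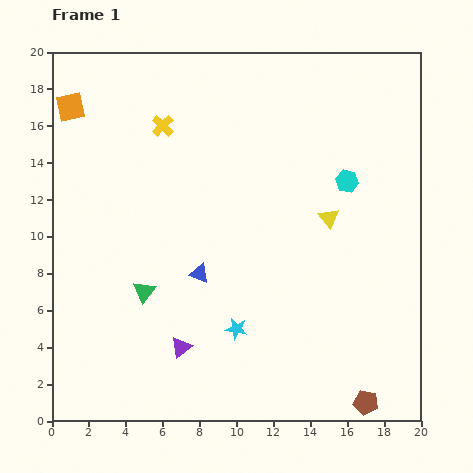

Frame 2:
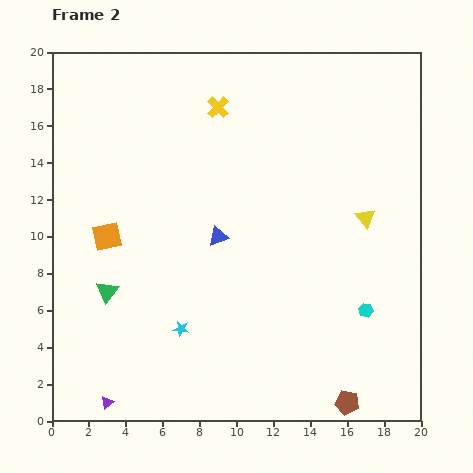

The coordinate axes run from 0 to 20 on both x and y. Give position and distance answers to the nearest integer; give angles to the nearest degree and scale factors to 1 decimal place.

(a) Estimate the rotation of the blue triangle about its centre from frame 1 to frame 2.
42° counter-clockwise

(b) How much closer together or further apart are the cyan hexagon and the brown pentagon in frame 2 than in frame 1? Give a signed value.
-7

Distance in frame 1: 12. Distance in frame 2: 5.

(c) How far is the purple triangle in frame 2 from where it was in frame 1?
5

The purple triangle moved from (7, 4) to (3, 1), a distance of √(4² + 3²) ≈ 5.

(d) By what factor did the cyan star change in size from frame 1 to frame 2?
0.7×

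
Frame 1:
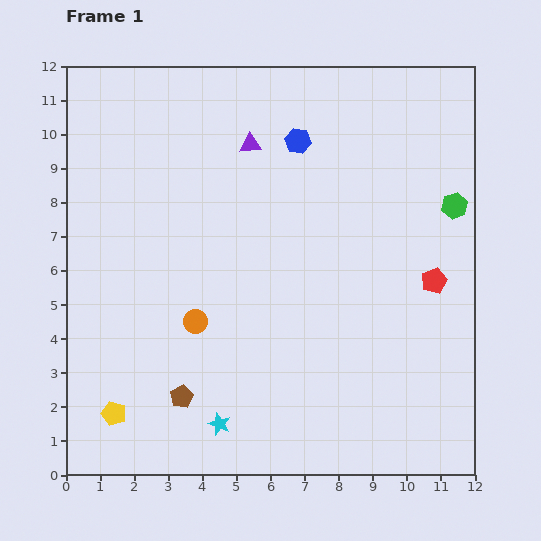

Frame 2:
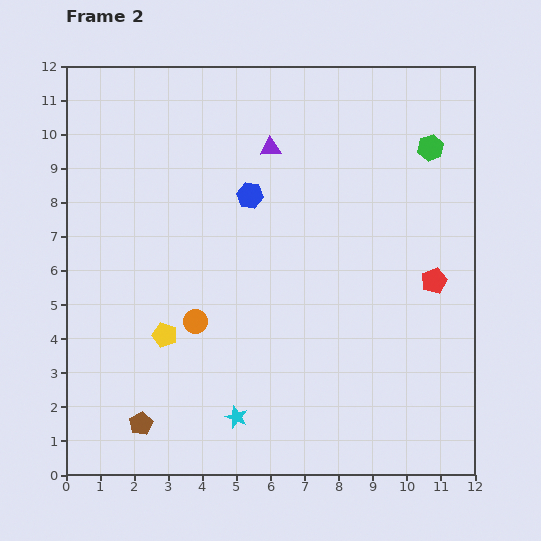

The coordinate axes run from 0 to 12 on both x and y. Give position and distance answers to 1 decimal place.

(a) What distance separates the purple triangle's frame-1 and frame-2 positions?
0.6

The purple triangle moved from (5.4, 9.7) to (6.0, 9.6), a distance of √(0.6² + 0.1²) ≈ 0.6.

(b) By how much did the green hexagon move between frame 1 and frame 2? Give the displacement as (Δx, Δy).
(-0.7, 1.7)

The green hexagon was at (11.4, 7.9) in frame 1 and (10.7, 9.6) in frame 2.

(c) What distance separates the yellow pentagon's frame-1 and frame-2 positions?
2.7

The yellow pentagon moved from (1.4, 1.8) to (2.9, 4.1), a distance of √(1.5² + 2.3²) ≈ 2.7.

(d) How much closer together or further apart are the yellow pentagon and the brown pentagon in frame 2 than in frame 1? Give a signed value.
+0.6

Distance in frame 1: 2.1. Distance in frame 2: 2.7.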